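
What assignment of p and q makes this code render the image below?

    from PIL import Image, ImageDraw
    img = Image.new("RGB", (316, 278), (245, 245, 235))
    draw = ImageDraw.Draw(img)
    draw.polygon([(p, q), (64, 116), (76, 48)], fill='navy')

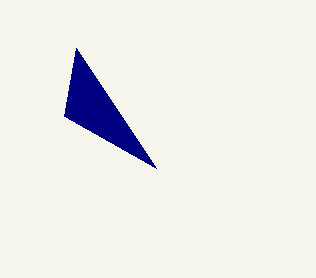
p = 156, q = 168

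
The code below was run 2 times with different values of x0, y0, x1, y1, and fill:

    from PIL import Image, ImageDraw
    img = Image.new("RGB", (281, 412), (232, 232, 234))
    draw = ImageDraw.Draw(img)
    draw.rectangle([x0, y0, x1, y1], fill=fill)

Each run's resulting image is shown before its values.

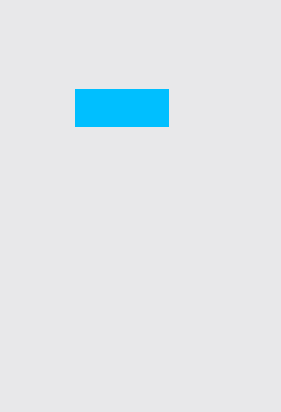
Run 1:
x0 = 75
y0 = 89
x1 = 168
y1 = 126
fill = 'deepskyblue'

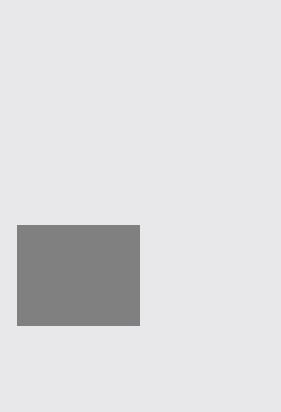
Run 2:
x0 = 17
y0 = 225
x1 = 139
y1 = 325
fill = 'gray'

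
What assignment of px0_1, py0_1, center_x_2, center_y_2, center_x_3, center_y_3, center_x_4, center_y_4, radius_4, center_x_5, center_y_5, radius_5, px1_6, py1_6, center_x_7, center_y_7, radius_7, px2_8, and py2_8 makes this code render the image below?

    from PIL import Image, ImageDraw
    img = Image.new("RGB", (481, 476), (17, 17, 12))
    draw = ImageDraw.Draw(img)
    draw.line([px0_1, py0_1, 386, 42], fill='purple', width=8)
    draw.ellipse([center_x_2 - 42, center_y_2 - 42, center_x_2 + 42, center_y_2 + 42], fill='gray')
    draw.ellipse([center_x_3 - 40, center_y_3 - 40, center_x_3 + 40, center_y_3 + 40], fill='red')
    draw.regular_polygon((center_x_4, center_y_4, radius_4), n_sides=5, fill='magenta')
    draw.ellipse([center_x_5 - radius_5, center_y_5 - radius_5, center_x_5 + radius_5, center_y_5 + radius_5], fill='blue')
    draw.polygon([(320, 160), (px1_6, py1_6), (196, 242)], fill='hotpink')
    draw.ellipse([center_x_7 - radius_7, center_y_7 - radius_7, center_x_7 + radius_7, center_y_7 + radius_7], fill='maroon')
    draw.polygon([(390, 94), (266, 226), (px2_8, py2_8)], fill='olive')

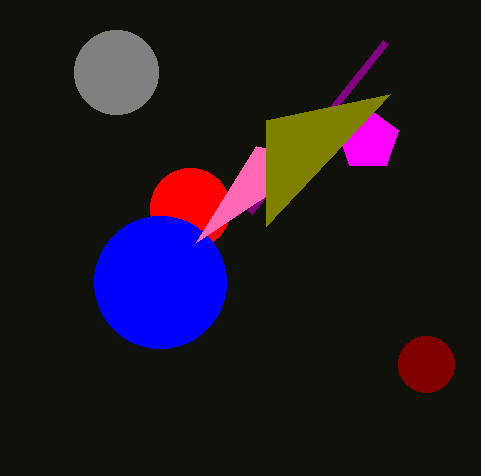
px0_1 = 250
py0_1 = 212
center_x_2 = 116
center_y_2 = 72
center_x_3 = 190
center_y_3 = 208
center_x_4 = 368
center_y_4 = 140
radius_4 = 32
center_x_5 = 160
center_y_5 = 282
radius_5 = 66
px1_6 = 256
py1_6 = 146
center_x_7 = 426
center_y_7 = 364
radius_7 = 28
px2_8 = 266
py2_8 = 120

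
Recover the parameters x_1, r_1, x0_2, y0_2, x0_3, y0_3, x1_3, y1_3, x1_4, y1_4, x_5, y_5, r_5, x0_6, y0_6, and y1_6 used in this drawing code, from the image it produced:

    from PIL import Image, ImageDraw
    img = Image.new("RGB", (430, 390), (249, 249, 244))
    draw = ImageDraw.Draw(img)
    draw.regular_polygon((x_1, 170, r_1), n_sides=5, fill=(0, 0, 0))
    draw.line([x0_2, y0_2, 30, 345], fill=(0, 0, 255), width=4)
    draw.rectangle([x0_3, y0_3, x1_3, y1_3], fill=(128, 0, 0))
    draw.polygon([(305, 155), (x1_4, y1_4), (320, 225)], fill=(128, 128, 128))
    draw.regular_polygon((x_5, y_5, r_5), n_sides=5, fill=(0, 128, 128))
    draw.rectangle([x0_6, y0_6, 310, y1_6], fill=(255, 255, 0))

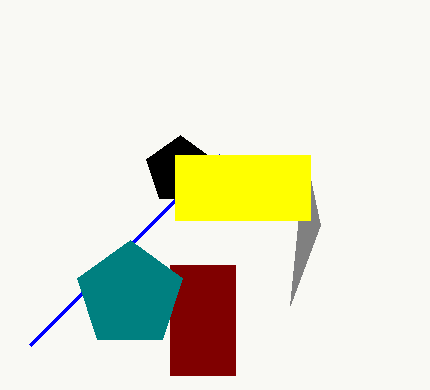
x_1 = 180; r_1 = 35; x0_2 = 220; y0_2 = 155; x0_3 = 170; y0_3 = 265; x1_3 = 235; y1_3 = 375; x1_4 = 290; y1_4 = 305; x_5 = 130; y_5 = 295; r_5 = 55; x0_6 = 175; y0_6 = 155; y1_6 = 220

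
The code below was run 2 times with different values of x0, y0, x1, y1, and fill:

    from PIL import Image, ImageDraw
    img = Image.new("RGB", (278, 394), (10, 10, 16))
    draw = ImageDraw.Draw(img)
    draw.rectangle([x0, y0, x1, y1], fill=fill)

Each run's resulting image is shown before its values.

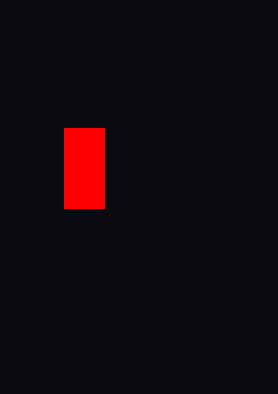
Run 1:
x0 = 64, y0 = 128, x1 = 104, y1 = 208, fill = 'red'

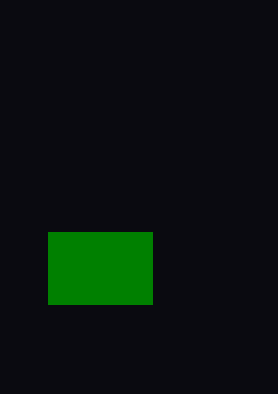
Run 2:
x0 = 48
y0 = 232
x1 = 152
y1 = 304
fill = 'green'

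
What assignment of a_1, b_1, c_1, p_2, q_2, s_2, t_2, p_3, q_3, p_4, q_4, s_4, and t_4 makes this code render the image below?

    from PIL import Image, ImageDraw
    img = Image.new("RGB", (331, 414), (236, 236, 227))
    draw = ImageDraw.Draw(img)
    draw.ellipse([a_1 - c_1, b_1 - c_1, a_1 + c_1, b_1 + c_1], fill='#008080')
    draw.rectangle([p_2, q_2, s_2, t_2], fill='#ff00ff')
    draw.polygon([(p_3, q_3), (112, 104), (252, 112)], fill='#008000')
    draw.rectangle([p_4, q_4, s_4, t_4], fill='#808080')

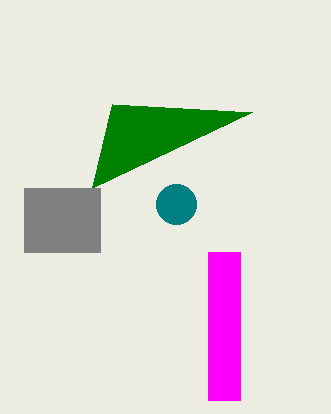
a_1 = 176
b_1 = 204
c_1 = 20
p_2 = 208
q_2 = 252
s_2 = 240
t_2 = 400
p_3 = 92
q_3 = 188
p_4 = 24
q_4 = 188
s_4 = 100
t_4 = 252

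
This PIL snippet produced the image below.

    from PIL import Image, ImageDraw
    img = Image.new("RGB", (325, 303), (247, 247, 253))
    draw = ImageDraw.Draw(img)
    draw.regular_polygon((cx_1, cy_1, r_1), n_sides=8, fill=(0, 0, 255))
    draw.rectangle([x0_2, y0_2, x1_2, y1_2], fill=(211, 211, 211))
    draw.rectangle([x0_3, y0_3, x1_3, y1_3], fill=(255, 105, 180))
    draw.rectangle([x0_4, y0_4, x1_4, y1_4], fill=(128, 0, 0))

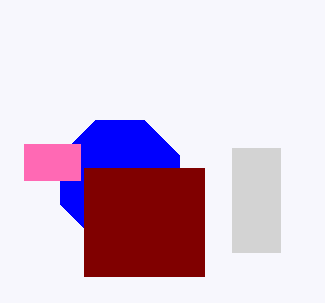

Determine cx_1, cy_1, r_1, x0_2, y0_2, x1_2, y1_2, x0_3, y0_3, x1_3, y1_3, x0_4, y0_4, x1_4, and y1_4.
cx_1 = 120
cy_1 = 180
r_1 = 64
x0_2 = 232
y0_2 = 148
x1_2 = 280
y1_2 = 252
x0_3 = 24
y0_3 = 144
x1_3 = 80
y1_3 = 180
x0_4 = 84
y0_4 = 168
x1_4 = 204
y1_4 = 276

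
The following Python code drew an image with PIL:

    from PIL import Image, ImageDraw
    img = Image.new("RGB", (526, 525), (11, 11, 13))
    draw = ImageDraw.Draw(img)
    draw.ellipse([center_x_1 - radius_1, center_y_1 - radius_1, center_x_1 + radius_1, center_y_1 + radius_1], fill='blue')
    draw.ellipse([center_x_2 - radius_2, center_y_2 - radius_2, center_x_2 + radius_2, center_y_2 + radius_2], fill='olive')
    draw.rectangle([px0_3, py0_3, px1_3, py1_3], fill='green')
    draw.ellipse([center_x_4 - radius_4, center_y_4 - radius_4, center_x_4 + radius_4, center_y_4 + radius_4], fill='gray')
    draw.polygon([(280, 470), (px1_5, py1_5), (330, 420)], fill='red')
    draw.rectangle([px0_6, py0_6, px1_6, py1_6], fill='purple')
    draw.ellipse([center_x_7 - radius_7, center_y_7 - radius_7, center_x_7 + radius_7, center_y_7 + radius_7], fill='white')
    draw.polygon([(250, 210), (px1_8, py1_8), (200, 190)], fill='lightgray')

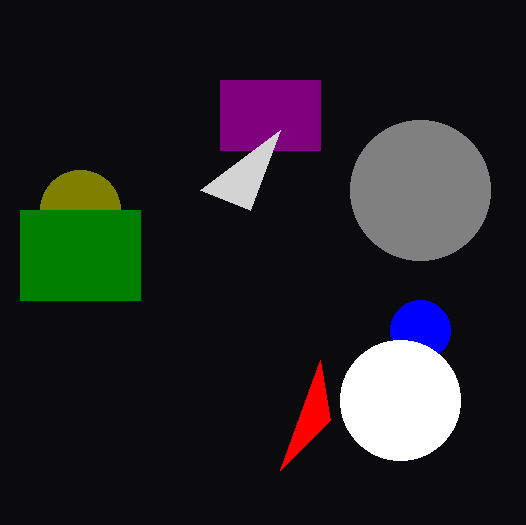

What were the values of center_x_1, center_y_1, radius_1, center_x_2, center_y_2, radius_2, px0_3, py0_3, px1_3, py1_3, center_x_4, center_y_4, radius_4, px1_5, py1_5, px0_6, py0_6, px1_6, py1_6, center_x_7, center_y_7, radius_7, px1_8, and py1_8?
center_x_1 = 420, center_y_1 = 330, radius_1 = 30, center_x_2 = 80, center_y_2 = 210, radius_2 = 40, px0_3 = 20, py0_3 = 210, px1_3 = 140, py1_3 = 300, center_x_4 = 420, center_y_4 = 190, radius_4 = 70, px1_5 = 320, py1_5 = 360, px0_6 = 220, py0_6 = 80, px1_6 = 320, py1_6 = 150, center_x_7 = 400, center_y_7 = 400, radius_7 = 60, px1_8 = 280, py1_8 = 130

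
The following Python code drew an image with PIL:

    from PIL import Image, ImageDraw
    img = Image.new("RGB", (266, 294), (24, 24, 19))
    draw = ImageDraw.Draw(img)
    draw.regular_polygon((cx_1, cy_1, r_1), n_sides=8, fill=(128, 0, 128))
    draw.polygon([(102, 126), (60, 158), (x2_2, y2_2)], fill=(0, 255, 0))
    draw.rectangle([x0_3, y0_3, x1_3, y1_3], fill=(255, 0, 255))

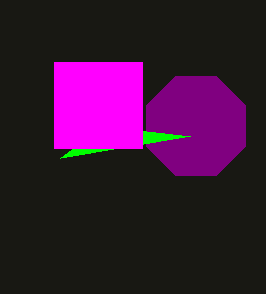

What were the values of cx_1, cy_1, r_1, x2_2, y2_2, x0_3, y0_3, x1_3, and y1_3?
cx_1 = 196, cy_1 = 126, r_1 = 54, x2_2 = 190, y2_2 = 136, x0_3 = 54, y0_3 = 62, x1_3 = 142, y1_3 = 148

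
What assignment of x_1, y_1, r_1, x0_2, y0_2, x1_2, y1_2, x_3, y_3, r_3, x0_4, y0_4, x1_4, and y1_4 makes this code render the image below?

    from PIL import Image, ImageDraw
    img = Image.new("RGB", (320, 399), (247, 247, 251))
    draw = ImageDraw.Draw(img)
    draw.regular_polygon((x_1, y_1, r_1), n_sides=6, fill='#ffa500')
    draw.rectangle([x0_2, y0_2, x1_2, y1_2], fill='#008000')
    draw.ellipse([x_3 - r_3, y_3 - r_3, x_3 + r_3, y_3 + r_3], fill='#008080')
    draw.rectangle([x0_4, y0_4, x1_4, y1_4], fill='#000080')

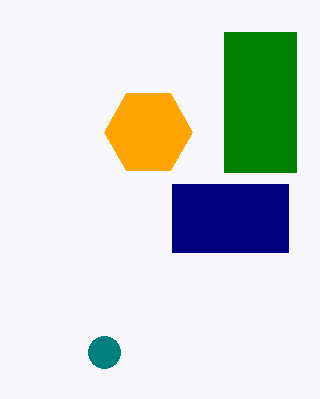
x_1 = 148, y_1 = 132, r_1 = 44, x0_2 = 224, y0_2 = 32, x1_2 = 296, y1_2 = 172, x_3 = 104, y_3 = 352, r_3 = 16, x0_4 = 172, y0_4 = 184, x1_4 = 288, y1_4 = 252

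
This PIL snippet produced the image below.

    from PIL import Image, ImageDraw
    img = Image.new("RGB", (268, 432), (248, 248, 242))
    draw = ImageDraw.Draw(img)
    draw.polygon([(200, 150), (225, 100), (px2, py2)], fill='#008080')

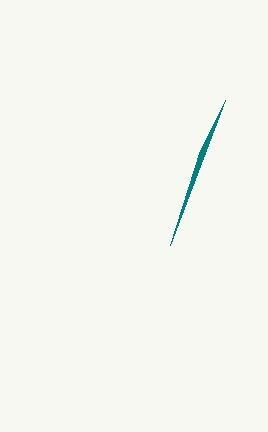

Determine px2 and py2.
px2 = 170
py2 = 245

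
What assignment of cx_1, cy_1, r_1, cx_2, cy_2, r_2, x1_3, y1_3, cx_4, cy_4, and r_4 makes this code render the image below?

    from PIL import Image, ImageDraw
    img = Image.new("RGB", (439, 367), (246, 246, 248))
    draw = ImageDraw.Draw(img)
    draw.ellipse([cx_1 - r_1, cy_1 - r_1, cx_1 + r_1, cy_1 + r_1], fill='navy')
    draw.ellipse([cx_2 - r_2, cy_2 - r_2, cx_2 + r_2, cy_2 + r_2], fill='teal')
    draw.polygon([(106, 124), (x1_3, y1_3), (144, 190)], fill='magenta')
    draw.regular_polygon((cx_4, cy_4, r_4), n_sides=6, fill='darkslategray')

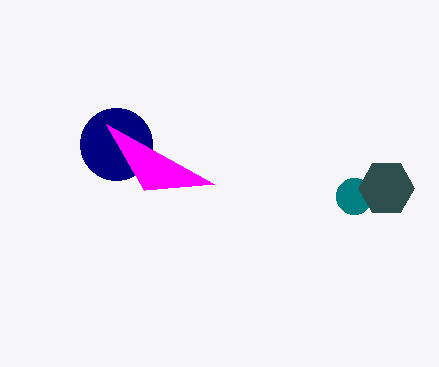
cx_1 = 116
cy_1 = 144
r_1 = 36
cx_2 = 354
cy_2 = 196
r_2 = 18
x1_3 = 214
y1_3 = 184
cx_4 = 386
cy_4 = 188
r_4 = 28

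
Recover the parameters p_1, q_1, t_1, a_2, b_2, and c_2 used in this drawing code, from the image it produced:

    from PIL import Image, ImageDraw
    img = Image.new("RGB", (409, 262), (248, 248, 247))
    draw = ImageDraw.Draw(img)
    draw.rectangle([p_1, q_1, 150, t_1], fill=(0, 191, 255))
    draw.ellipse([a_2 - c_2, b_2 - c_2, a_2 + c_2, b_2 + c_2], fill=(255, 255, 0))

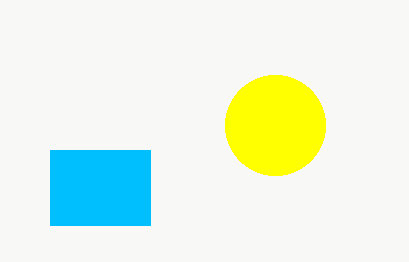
p_1 = 50
q_1 = 150
t_1 = 225
a_2 = 275
b_2 = 125
c_2 = 50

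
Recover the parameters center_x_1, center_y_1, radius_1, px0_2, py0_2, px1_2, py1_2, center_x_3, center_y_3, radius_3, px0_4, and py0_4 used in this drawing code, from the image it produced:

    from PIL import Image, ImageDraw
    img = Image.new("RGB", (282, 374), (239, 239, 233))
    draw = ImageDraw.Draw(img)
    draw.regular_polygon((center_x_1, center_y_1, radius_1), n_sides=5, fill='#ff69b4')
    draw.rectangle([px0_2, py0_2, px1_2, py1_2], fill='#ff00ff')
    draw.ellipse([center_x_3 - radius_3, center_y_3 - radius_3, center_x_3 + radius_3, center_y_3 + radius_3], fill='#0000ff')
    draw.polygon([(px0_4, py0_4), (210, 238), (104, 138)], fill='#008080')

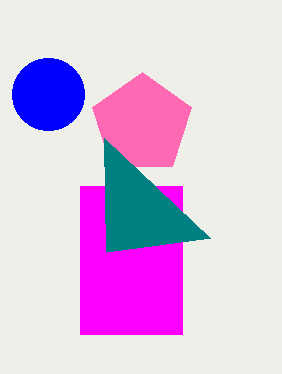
center_x_1 = 142
center_y_1 = 124
radius_1 = 52
px0_2 = 80
py0_2 = 186
px1_2 = 182
py1_2 = 334
center_x_3 = 48
center_y_3 = 94
radius_3 = 36
px0_4 = 106
py0_4 = 252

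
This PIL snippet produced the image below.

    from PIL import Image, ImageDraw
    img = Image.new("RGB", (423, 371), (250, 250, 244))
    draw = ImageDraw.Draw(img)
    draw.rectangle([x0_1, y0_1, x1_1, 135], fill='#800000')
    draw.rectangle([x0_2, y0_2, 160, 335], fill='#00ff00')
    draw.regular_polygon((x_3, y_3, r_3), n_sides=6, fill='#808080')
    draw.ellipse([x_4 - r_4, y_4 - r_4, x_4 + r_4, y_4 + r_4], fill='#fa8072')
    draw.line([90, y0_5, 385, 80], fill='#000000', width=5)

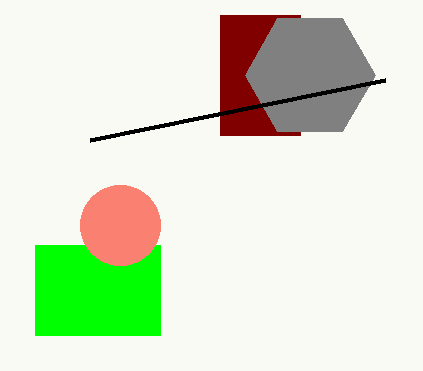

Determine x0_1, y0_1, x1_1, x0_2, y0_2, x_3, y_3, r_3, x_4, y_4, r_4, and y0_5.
x0_1 = 220; y0_1 = 15; x1_1 = 300; x0_2 = 35; y0_2 = 245; x_3 = 310; y_3 = 75; r_3 = 65; x_4 = 120; y_4 = 225; r_4 = 40; y0_5 = 140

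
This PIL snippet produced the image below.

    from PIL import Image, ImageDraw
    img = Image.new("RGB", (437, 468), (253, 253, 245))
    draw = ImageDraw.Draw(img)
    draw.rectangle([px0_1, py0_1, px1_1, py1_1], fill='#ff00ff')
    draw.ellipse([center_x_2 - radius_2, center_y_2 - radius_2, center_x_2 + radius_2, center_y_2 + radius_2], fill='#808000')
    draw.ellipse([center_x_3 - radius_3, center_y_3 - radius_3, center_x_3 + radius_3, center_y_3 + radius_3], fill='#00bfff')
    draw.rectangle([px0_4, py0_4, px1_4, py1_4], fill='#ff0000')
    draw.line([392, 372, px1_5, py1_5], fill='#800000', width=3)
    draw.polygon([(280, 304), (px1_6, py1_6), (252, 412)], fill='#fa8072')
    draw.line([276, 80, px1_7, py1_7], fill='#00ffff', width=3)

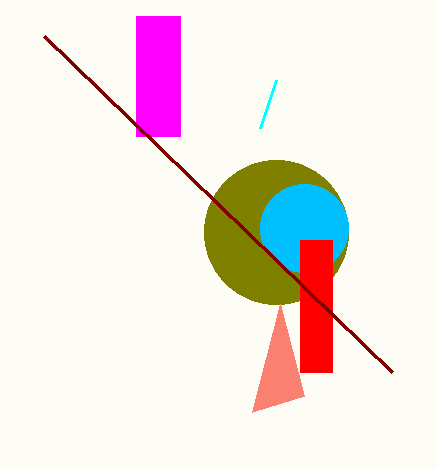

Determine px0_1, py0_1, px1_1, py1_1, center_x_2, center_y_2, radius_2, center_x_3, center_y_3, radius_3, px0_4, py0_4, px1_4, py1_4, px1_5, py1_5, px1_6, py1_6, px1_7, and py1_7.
px0_1 = 136, py0_1 = 16, px1_1 = 180, py1_1 = 136, center_x_2 = 276, center_y_2 = 232, radius_2 = 72, center_x_3 = 304, center_y_3 = 228, radius_3 = 44, px0_4 = 300, py0_4 = 240, px1_4 = 332, py1_4 = 372, px1_5 = 44, py1_5 = 36, px1_6 = 304, py1_6 = 396, px1_7 = 260, py1_7 = 128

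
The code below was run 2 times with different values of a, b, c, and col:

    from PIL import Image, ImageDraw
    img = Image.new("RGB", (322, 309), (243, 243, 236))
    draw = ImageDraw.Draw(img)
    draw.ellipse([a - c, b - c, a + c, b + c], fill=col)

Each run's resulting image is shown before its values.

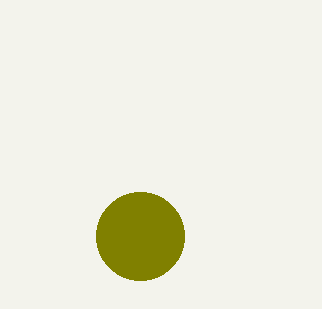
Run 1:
a = 140
b = 236
c = 44
col = 'olive'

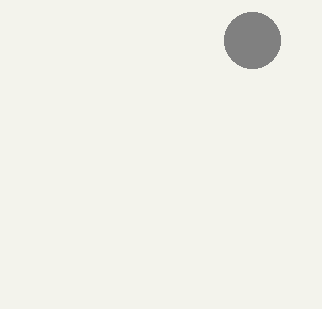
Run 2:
a = 252; b = 40; c = 28; col = 'gray'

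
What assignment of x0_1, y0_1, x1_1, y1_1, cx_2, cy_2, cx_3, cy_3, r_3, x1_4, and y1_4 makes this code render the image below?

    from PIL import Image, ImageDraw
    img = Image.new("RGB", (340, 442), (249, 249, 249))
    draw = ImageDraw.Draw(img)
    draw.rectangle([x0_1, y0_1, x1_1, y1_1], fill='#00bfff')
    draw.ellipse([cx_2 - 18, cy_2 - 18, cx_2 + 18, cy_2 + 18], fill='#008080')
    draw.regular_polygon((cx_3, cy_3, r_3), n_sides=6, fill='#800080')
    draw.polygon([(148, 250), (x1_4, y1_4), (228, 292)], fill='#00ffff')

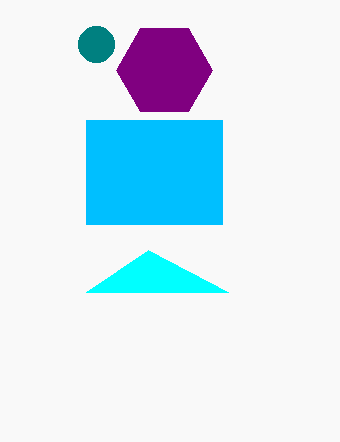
x0_1 = 86; y0_1 = 120; x1_1 = 222; y1_1 = 224; cx_2 = 96; cy_2 = 44; cx_3 = 164; cy_3 = 70; r_3 = 48; x1_4 = 86; y1_4 = 292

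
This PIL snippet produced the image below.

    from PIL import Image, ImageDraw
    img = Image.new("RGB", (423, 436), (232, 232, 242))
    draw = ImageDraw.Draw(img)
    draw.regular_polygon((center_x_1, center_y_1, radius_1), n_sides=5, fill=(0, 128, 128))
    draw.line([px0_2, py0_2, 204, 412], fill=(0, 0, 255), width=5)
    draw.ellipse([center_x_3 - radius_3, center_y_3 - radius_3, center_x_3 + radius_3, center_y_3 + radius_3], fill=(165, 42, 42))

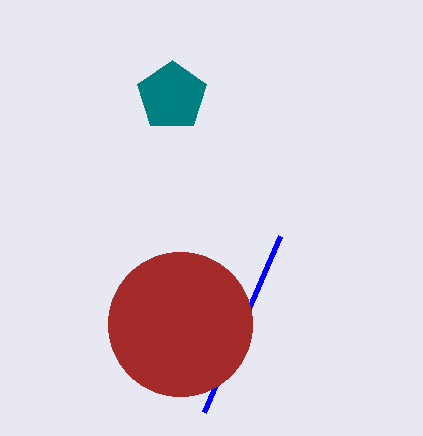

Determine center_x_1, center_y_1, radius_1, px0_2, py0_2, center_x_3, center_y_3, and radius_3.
center_x_1 = 172; center_y_1 = 96; radius_1 = 36; px0_2 = 280; py0_2 = 236; center_x_3 = 180; center_y_3 = 324; radius_3 = 72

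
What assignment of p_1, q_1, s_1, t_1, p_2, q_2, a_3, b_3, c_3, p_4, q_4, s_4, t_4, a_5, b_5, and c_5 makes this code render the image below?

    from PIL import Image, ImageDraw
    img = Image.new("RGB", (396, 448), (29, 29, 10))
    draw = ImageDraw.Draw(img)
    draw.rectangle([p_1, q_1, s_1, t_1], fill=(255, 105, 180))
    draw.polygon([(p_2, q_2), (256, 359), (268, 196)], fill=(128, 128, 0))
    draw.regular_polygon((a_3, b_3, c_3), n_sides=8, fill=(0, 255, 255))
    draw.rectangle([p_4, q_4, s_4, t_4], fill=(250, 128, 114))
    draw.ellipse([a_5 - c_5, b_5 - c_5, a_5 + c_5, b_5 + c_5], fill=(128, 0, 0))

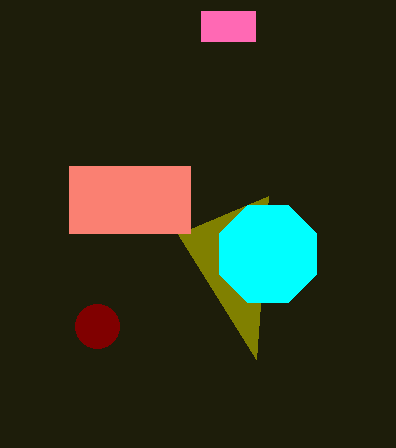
p_1 = 201; q_1 = 11; s_1 = 255; t_1 = 41; p_2 = 178; q_2 = 234; a_3 = 268; b_3 = 254; c_3 = 53; p_4 = 69; q_4 = 166; s_4 = 190; t_4 = 233; a_5 = 97; b_5 = 326; c_5 = 22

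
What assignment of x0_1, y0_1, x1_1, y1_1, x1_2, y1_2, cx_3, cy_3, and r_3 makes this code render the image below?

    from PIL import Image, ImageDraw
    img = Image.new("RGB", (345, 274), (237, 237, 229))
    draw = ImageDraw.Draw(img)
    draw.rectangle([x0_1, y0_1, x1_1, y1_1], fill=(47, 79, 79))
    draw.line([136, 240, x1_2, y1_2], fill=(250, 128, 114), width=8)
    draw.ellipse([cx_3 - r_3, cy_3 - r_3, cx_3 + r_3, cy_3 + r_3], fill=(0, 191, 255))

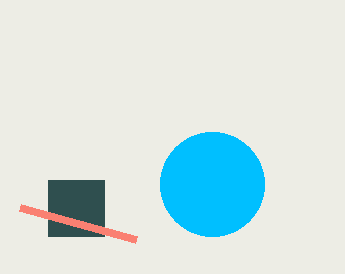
x0_1 = 48; y0_1 = 180; x1_1 = 104; y1_1 = 236; x1_2 = 20; y1_2 = 208; cx_3 = 212; cy_3 = 184; r_3 = 52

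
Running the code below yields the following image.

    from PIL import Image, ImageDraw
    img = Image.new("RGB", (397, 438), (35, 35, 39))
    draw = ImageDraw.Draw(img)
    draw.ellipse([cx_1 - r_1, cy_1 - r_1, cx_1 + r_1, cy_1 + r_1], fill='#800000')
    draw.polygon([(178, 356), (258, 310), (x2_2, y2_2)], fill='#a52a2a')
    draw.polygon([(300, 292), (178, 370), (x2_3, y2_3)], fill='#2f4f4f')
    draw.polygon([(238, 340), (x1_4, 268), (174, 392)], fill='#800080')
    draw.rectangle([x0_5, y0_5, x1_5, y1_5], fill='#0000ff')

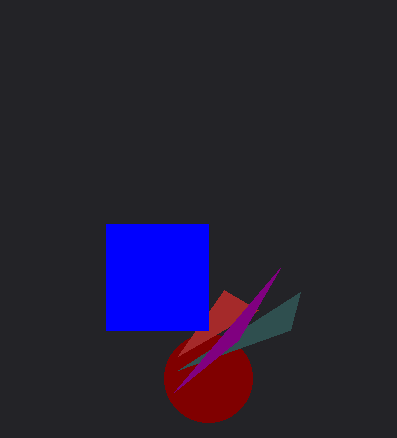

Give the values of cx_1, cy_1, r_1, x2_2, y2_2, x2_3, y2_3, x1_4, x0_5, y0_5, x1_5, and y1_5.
cx_1 = 208, cy_1 = 378, r_1 = 44, x2_2 = 224, y2_2 = 290, x2_3 = 290, y2_3 = 330, x1_4 = 280, x0_5 = 106, y0_5 = 224, x1_5 = 208, y1_5 = 330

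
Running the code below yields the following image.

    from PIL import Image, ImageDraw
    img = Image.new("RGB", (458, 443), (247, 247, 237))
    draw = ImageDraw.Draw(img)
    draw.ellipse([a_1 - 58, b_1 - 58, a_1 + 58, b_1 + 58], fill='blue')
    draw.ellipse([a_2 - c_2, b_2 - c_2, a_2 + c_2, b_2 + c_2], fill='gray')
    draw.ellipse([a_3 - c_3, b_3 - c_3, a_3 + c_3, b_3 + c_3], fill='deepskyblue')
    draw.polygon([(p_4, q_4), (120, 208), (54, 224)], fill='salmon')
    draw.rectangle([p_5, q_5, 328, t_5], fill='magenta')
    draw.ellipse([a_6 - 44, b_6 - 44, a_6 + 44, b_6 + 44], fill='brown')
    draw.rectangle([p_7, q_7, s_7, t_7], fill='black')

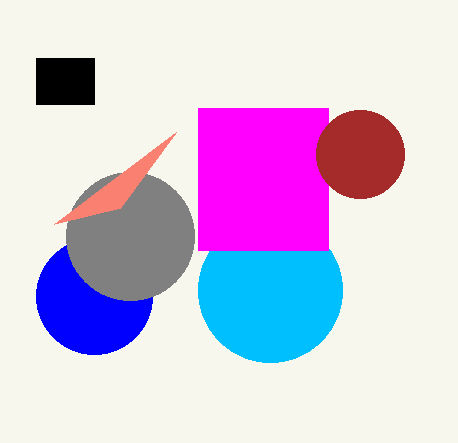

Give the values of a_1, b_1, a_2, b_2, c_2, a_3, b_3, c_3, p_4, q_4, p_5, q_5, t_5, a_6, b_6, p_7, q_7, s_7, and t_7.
a_1 = 94; b_1 = 296; a_2 = 130; b_2 = 236; c_2 = 64; a_3 = 270; b_3 = 290; c_3 = 72; p_4 = 176; q_4 = 132; p_5 = 198; q_5 = 108; t_5 = 250; a_6 = 360; b_6 = 154; p_7 = 36; q_7 = 58; s_7 = 94; t_7 = 104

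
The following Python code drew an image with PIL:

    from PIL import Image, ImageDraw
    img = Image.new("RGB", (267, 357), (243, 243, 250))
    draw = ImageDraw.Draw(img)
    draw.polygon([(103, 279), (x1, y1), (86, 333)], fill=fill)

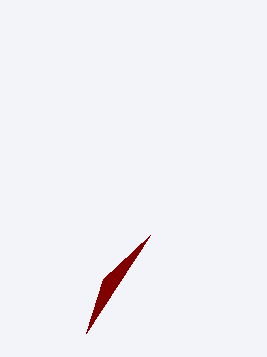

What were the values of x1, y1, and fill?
x1 = 150
y1 = 235
fill = 'maroon'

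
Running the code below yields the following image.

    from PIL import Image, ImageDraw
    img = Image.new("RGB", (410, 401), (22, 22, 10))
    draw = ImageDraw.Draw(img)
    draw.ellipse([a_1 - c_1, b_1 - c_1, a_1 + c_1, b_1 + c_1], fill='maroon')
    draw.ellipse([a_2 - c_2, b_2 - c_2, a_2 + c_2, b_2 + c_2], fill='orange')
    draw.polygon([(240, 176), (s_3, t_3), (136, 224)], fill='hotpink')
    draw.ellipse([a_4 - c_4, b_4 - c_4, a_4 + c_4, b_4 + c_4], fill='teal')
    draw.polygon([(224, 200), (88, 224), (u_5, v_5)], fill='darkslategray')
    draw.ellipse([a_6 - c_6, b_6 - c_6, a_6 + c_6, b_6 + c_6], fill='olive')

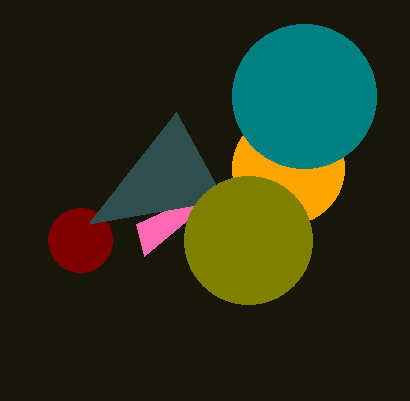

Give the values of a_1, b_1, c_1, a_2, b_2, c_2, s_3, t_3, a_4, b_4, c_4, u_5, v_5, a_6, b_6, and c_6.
a_1 = 80; b_1 = 240; c_1 = 32; a_2 = 288; b_2 = 168; c_2 = 56; s_3 = 144; t_3 = 256; a_4 = 304; b_4 = 96; c_4 = 72; u_5 = 176; v_5 = 112; a_6 = 248; b_6 = 240; c_6 = 64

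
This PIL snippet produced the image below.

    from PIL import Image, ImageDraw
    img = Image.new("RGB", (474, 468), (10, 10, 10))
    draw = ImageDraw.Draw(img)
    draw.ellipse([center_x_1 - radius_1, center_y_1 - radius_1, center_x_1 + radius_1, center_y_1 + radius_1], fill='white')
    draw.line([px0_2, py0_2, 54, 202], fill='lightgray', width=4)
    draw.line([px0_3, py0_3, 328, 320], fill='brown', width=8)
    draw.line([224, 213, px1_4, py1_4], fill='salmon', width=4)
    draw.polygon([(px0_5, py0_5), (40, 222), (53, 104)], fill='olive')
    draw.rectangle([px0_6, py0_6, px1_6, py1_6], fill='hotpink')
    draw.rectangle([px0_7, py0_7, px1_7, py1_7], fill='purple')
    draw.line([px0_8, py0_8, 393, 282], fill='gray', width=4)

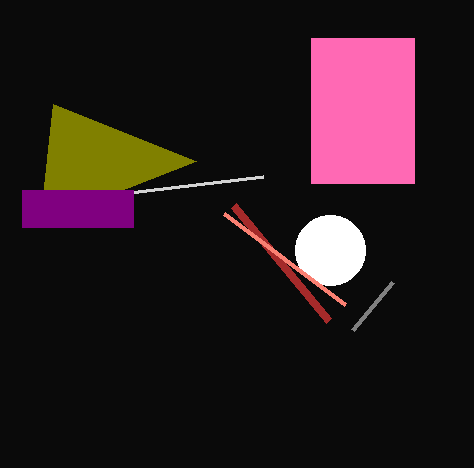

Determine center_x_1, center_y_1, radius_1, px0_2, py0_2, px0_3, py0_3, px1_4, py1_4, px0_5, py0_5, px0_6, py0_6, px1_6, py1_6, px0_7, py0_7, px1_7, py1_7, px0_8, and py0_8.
center_x_1 = 330, center_y_1 = 250, radius_1 = 35, px0_2 = 263, py0_2 = 177, px0_3 = 233, py0_3 = 205, px1_4 = 345, py1_4 = 304, px0_5 = 196, py0_5 = 161, px0_6 = 311, py0_6 = 38, px1_6 = 414, py1_6 = 183, px0_7 = 22, py0_7 = 190, px1_7 = 133, py1_7 = 227, px0_8 = 353, py0_8 = 330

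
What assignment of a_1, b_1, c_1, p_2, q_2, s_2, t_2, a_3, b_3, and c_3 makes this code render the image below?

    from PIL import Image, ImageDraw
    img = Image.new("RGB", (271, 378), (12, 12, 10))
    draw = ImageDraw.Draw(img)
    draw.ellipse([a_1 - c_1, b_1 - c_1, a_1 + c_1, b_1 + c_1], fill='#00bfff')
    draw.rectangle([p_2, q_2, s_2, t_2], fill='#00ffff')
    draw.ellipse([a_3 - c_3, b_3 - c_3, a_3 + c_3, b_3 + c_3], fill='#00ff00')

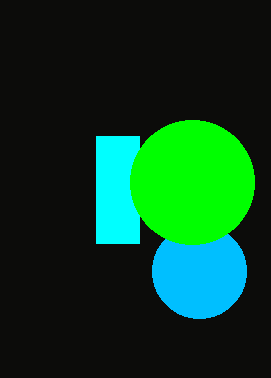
a_1 = 199; b_1 = 271; c_1 = 47; p_2 = 96; q_2 = 136; s_2 = 139; t_2 = 243; a_3 = 192; b_3 = 182; c_3 = 62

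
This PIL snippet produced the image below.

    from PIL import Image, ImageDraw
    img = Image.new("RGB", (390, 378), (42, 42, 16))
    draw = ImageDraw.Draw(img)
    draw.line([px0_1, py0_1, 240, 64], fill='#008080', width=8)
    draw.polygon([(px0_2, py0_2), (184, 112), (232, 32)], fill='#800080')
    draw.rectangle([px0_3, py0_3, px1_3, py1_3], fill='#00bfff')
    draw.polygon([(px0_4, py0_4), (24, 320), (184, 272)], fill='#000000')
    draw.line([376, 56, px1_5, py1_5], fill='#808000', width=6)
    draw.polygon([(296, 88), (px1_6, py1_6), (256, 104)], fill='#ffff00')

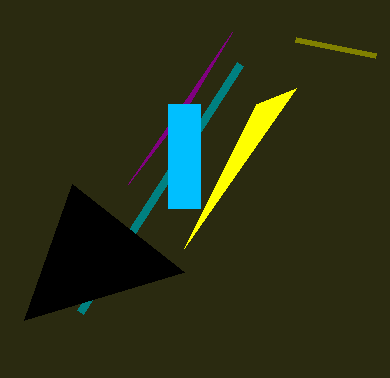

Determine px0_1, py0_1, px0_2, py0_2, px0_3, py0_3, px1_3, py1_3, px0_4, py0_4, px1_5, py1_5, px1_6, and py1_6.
px0_1 = 80, py0_1 = 312, px0_2 = 128, py0_2 = 184, px0_3 = 168, py0_3 = 104, px1_3 = 200, py1_3 = 208, px0_4 = 72, py0_4 = 184, px1_5 = 296, py1_5 = 40, px1_6 = 184, py1_6 = 248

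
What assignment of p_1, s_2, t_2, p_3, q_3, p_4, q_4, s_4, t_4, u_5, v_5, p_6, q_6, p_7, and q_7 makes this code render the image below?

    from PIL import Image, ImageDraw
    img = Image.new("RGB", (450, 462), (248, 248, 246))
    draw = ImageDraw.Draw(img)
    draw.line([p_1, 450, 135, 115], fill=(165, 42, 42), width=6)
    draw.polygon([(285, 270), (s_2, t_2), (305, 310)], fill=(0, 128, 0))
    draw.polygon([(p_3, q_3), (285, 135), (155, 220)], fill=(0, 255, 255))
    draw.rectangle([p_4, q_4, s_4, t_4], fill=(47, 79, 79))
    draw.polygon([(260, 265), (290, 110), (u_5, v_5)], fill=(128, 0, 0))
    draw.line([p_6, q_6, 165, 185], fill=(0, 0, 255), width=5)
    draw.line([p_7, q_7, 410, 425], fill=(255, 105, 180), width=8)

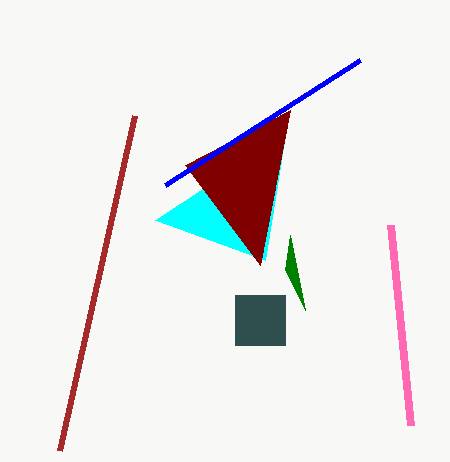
p_1 = 60, s_2 = 290, t_2 = 235, p_3 = 265, q_3 = 260, p_4 = 235, q_4 = 295, s_4 = 285, t_4 = 345, u_5 = 185, v_5 = 165, p_6 = 360, q_6 = 60, p_7 = 390, q_7 = 225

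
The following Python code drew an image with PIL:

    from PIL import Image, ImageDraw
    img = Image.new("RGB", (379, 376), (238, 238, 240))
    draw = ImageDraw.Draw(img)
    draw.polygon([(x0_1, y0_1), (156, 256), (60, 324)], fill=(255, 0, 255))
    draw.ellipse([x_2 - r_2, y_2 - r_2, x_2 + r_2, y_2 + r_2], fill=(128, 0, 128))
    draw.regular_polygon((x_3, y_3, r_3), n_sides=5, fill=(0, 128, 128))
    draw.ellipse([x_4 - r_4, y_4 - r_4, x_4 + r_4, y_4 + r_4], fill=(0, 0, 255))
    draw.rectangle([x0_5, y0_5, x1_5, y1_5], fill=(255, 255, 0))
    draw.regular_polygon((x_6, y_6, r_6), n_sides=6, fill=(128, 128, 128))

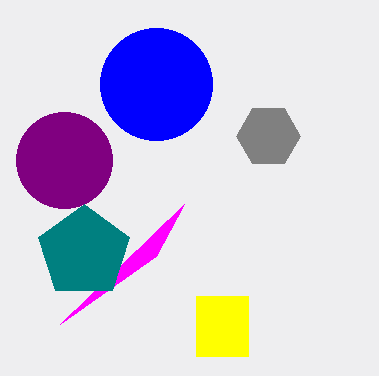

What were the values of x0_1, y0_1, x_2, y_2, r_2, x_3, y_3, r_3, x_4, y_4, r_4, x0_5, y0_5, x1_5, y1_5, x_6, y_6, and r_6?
x0_1 = 184
y0_1 = 204
x_2 = 64
y_2 = 160
r_2 = 48
x_3 = 84
y_3 = 252
r_3 = 48
x_4 = 156
y_4 = 84
r_4 = 56
x0_5 = 196
y0_5 = 296
x1_5 = 248
y1_5 = 356
x_6 = 268
y_6 = 136
r_6 = 32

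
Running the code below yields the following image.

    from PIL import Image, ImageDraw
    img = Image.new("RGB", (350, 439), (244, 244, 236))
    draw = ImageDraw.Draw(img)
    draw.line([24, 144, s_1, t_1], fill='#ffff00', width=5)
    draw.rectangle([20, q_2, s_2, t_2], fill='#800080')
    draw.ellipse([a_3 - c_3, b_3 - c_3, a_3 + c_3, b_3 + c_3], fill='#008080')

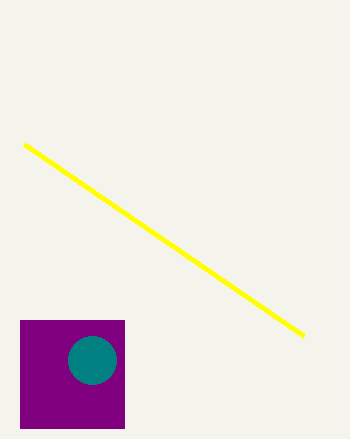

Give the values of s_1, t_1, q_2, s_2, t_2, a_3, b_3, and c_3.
s_1 = 304; t_1 = 336; q_2 = 320; s_2 = 124; t_2 = 428; a_3 = 92; b_3 = 360; c_3 = 24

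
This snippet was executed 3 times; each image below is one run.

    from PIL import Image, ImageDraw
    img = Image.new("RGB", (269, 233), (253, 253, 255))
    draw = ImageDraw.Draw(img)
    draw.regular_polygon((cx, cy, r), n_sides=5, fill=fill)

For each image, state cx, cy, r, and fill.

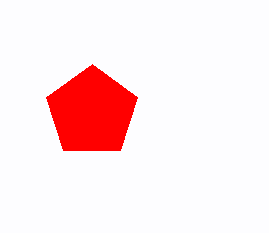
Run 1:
cx = 92
cy = 112
r = 48
fill = 'red'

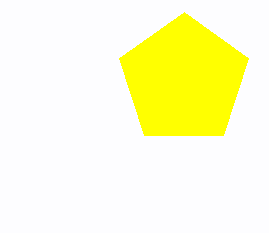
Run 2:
cx = 184; cy = 80; r = 68; fill = 'yellow'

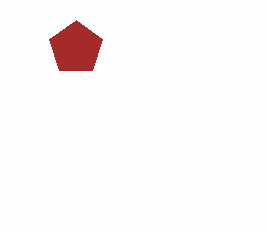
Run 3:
cx = 76
cy = 48
r = 28
fill = 'brown'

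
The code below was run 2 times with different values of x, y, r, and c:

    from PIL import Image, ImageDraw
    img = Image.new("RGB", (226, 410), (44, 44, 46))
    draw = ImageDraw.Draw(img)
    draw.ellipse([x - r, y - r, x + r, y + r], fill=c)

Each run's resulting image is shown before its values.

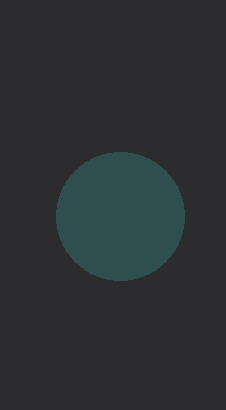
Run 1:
x = 120, y = 216, r = 64, c = 'darkslategray'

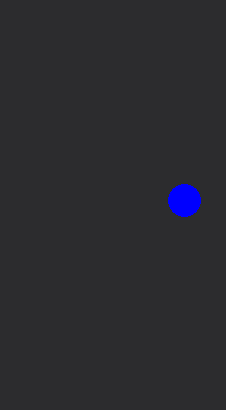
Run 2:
x = 184; y = 200; r = 16; c = 'blue'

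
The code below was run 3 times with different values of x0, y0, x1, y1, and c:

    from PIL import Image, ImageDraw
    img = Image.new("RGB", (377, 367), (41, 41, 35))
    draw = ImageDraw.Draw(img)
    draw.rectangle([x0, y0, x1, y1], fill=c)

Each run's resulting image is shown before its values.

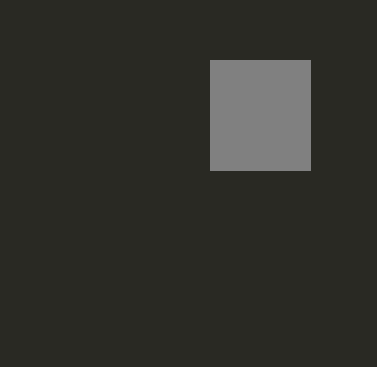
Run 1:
x0 = 210
y0 = 60
x1 = 310
y1 = 170
c = 'gray'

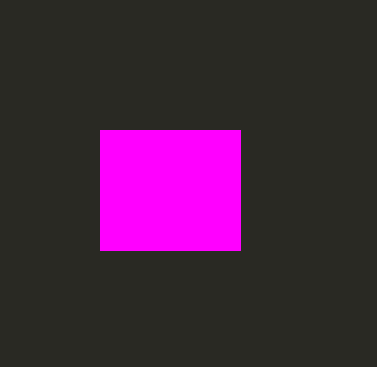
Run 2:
x0 = 100, y0 = 130, x1 = 240, y1 = 250, c = 'magenta'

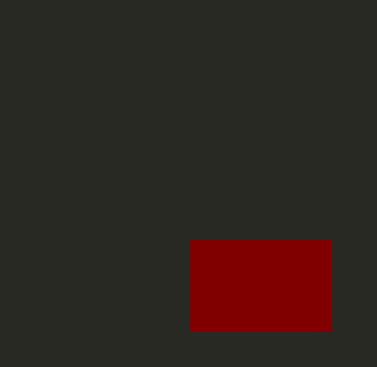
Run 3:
x0 = 190; y0 = 240; x1 = 330; y1 = 330; c = 'maroon'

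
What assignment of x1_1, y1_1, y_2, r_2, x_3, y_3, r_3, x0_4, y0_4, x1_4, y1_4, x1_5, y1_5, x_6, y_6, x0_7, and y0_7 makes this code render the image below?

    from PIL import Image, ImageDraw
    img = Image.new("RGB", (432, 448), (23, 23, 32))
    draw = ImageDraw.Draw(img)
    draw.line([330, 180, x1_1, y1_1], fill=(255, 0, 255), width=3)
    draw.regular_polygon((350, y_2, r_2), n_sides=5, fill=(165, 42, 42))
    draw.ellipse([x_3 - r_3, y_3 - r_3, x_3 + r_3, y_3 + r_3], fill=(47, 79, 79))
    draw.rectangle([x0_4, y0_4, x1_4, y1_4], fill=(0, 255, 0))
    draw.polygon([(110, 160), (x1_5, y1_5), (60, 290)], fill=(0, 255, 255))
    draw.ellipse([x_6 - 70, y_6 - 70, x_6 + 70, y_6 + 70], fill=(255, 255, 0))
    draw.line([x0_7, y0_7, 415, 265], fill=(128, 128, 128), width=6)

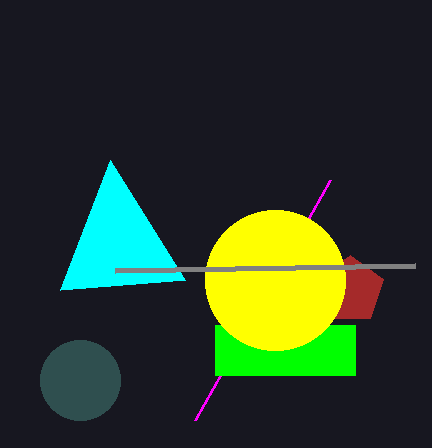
x1_1 = 195, y1_1 = 420, y_2 = 290, r_2 = 35, x_3 = 80, y_3 = 380, r_3 = 40, x0_4 = 215, y0_4 = 325, x1_4 = 355, y1_4 = 375, x1_5 = 185, y1_5 = 280, x_6 = 275, y_6 = 280, x0_7 = 115, y0_7 = 270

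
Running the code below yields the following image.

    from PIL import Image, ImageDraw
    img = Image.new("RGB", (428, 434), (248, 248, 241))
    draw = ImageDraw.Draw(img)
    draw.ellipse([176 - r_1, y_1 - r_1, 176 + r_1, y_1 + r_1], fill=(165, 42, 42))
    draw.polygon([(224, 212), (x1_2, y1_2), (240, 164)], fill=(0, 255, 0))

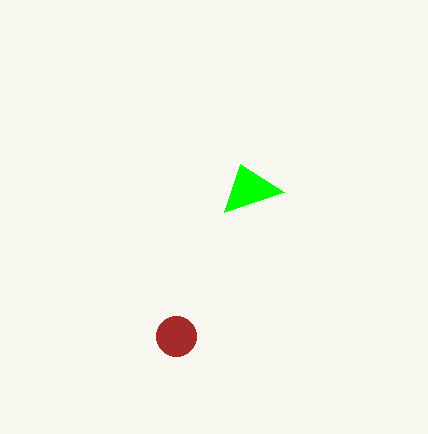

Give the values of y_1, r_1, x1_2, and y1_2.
y_1 = 336, r_1 = 20, x1_2 = 284, y1_2 = 192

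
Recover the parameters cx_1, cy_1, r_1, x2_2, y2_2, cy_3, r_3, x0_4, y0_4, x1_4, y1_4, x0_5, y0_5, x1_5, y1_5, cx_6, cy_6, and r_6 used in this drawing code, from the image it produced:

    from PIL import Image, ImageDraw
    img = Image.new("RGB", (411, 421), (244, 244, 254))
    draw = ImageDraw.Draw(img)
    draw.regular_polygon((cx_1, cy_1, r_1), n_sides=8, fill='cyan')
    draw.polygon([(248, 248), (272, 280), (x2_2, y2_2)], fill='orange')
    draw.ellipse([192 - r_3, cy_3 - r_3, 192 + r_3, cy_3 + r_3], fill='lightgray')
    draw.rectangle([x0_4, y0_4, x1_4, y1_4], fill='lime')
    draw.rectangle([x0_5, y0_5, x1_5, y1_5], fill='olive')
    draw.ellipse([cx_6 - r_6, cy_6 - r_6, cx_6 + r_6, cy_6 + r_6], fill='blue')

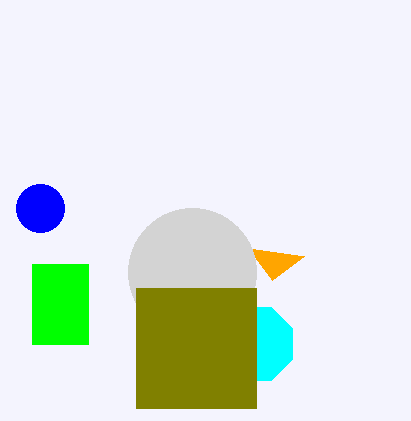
cx_1 = 256; cy_1 = 344; r_1 = 40; x2_2 = 304; y2_2 = 256; cy_3 = 272; r_3 = 64; x0_4 = 32; y0_4 = 264; x1_4 = 88; y1_4 = 344; x0_5 = 136; y0_5 = 288; x1_5 = 256; y1_5 = 408; cx_6 = 40; cy_6 = 208; r_6 = 24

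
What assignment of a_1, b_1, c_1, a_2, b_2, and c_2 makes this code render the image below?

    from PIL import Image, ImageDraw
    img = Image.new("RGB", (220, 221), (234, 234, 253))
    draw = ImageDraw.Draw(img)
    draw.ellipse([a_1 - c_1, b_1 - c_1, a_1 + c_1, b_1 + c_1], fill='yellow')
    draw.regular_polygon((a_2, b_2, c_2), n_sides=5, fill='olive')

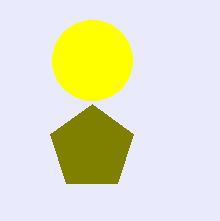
a_1 = 92; b_1 = 60; c_1 = 40; a_2 = 92; b_2 = 148; c_2 = 44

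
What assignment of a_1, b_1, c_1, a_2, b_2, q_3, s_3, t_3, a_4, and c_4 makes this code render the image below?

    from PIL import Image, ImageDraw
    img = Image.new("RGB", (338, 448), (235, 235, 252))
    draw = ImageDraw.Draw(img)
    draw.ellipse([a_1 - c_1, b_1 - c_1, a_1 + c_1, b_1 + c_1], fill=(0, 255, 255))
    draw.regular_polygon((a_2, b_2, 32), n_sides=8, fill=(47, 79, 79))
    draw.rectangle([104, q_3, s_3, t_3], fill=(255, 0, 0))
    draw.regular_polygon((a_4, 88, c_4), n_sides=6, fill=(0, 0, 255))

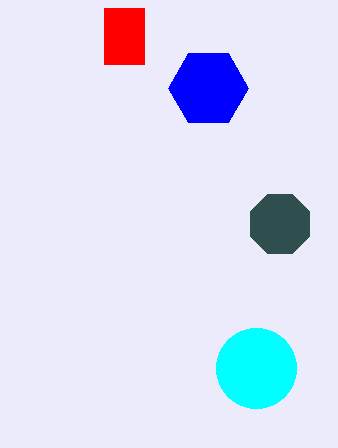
a_1 = 256
b_1 = 368
c_1 = 40
a_2 = 280
b_2 = 224
q_3 = 8
s_3 = 144
t_3 = 64
a_4 = 208
c_4 = 40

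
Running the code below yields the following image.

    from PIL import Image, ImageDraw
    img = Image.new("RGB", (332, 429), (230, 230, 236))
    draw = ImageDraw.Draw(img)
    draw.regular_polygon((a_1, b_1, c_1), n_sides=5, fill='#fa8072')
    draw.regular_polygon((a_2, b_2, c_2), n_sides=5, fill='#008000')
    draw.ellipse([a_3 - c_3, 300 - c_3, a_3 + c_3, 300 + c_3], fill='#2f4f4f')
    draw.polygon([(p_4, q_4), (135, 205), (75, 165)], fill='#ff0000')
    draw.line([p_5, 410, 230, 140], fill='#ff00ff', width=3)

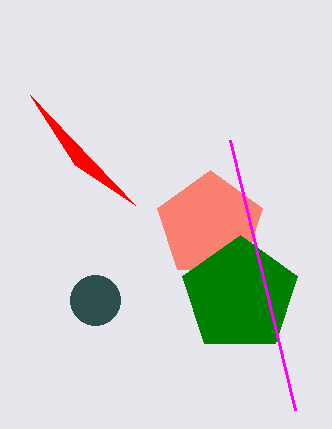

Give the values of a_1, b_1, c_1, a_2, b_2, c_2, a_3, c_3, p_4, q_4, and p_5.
a_1 = 210
b_1 = 225
c_1 = 55
a_2 = 240
b_2 = 295
c_2 = 60
a_3 = 95
c_3 = 25
p_4 = 30
q_4 = 95
p_5 = 295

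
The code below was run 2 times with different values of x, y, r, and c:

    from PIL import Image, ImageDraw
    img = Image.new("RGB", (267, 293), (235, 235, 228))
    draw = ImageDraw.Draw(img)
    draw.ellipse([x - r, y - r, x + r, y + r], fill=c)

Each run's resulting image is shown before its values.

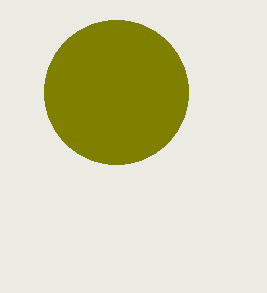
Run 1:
x = 116, y = 92, r = 72, c = 'olive'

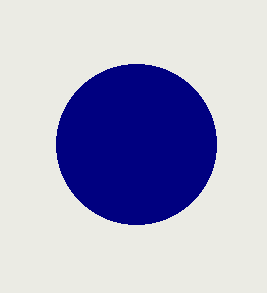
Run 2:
x = 136
y = 144
r = 80
c = 'navy'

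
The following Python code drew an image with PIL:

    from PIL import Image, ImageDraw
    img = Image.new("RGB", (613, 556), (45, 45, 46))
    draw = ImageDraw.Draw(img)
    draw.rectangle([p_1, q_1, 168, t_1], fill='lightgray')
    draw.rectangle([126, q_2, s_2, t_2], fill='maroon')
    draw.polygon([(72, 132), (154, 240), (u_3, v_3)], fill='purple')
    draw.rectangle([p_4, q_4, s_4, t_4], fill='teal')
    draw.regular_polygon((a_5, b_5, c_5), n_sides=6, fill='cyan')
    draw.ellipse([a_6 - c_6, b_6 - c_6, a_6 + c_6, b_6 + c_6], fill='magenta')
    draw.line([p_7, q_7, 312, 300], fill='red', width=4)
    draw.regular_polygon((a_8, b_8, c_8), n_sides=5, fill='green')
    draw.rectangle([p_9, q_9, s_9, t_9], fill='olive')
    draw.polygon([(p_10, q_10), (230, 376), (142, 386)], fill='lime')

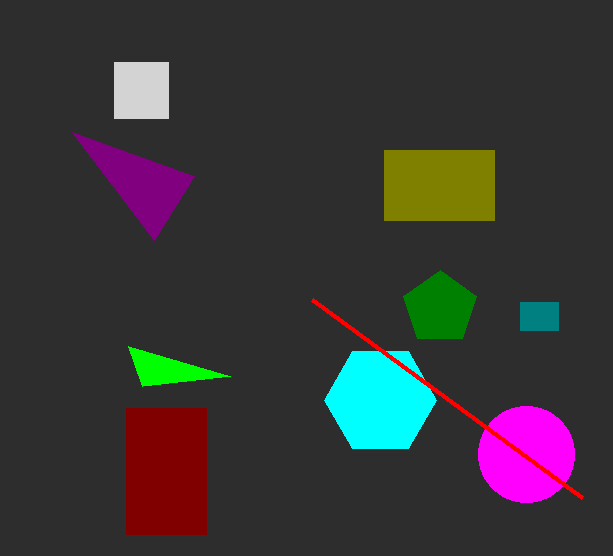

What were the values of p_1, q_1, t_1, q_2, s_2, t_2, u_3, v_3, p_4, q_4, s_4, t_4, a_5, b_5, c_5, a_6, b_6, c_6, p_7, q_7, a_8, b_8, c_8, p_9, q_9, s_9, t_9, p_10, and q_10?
p_1 = 114; q_1 = 62; t_1 = 118; q_2 = 408; s_2 = 206; t_2 = 534; u_3 = 194; v_3 = 176; p_4 = 520; q_4 = 302; s_4 = 558; t_4 = 330; a_5 = 380; b_5 = 400; c_5 = 56; a_6 = 526; b_6 = 454; c_6 = 48; p_7 = 582; q_7 = 498; a_8 = 440; b_8 = 308; c_8 = 38; p_9 = 384; q_9 = 150; s_9 = 494; t_9 = 220; p_10 = 128; q_10 = 346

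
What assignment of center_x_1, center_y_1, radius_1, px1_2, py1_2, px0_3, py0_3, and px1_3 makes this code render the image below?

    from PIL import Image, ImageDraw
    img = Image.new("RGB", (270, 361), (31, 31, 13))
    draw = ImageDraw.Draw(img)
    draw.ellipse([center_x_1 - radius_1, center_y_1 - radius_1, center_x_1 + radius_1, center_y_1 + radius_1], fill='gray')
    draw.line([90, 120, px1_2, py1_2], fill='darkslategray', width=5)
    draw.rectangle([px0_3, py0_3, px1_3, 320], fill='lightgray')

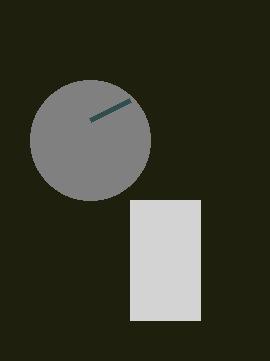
center_x_1 = 90; center_y_1 = 140; radius_1 = 60; px1_2 = 130; py1_2 = 100; px0_3 = 130; py0_3 = 200; px1_3 = 200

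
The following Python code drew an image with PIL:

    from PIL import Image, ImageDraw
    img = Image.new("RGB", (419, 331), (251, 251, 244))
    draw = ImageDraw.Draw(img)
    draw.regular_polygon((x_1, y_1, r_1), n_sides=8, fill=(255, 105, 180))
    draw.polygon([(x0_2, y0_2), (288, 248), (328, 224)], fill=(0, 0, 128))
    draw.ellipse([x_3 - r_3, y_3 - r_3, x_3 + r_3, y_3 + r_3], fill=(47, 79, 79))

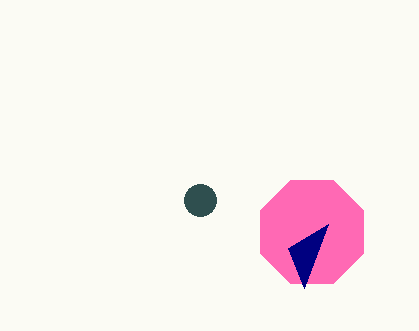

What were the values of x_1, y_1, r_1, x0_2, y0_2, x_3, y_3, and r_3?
x_1 = 312; y_1 = 232; r_1 = 56; x0_2 = 304; y0_2 = 288; x_3 = 200; y_3 = 200; r_3 = 16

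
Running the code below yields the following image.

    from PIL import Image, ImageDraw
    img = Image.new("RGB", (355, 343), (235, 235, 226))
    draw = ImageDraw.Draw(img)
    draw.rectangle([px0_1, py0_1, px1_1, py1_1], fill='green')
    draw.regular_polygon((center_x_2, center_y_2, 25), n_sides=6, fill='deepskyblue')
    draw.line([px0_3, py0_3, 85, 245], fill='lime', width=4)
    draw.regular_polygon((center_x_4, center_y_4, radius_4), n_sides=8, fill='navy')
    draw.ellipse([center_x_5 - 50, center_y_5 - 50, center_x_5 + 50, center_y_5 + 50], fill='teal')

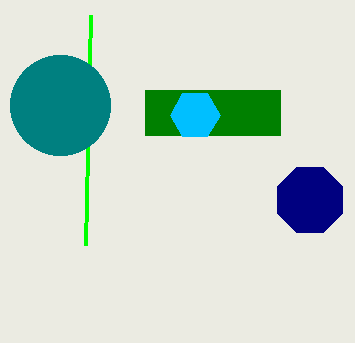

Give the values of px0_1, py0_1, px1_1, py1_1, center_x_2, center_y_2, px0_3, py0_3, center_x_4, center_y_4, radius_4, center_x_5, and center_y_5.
px0_1 = 145; py0_1 = 90; px1_1 = 280; py1_1 = 135; center_x_2 = 195; center_y_2 = 115; px0_3 = 90; py0_3 = 15; center_x_4 = 310; center_y_4 = 200; radius_4 = 35; center_x_5 = 60; center_y_5 = 105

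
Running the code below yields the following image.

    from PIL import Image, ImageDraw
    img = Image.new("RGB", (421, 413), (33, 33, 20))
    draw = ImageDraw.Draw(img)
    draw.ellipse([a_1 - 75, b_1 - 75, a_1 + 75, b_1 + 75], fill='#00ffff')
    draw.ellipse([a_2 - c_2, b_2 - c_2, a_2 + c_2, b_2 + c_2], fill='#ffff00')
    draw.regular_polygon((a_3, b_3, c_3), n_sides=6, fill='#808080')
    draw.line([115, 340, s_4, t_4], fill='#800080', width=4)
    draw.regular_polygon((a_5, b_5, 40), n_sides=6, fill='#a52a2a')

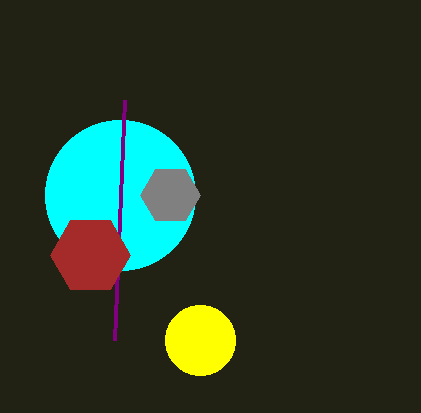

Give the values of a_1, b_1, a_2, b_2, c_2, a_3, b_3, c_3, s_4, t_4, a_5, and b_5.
a_1 = 120, b_1 = 195, a_2 = 200, b_2 = 340, c_2 = 35, a_3 = 170, b_3 = 195, c_3 = 30, s_4 = 125, t_4 = 100, a_5 = 90, b_5 = 255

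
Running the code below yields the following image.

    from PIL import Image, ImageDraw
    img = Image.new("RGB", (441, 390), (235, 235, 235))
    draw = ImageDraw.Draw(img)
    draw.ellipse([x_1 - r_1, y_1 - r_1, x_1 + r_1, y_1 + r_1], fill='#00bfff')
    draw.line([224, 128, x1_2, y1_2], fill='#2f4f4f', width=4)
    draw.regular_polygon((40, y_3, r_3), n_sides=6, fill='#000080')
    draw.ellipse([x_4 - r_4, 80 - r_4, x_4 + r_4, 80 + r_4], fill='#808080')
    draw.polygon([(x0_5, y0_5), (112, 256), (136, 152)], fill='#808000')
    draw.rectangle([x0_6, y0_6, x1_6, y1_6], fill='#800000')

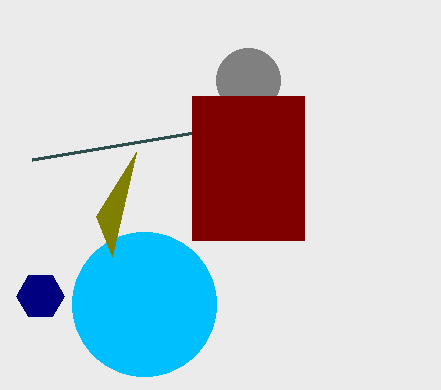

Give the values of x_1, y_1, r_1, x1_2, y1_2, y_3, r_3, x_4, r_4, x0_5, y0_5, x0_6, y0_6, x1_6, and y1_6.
x_1 = 144
y_1 = 304
r_1 = 72
x1_2 = 32
y1_2 = 160
y_3 = 296
r_3 = 24
x_4 = 248
r_4 = 32
x0_5 = 96
y0_5 = 216
x0_6 = 192
y0_6 = 96
x1_6 = 304
y1_6 = 240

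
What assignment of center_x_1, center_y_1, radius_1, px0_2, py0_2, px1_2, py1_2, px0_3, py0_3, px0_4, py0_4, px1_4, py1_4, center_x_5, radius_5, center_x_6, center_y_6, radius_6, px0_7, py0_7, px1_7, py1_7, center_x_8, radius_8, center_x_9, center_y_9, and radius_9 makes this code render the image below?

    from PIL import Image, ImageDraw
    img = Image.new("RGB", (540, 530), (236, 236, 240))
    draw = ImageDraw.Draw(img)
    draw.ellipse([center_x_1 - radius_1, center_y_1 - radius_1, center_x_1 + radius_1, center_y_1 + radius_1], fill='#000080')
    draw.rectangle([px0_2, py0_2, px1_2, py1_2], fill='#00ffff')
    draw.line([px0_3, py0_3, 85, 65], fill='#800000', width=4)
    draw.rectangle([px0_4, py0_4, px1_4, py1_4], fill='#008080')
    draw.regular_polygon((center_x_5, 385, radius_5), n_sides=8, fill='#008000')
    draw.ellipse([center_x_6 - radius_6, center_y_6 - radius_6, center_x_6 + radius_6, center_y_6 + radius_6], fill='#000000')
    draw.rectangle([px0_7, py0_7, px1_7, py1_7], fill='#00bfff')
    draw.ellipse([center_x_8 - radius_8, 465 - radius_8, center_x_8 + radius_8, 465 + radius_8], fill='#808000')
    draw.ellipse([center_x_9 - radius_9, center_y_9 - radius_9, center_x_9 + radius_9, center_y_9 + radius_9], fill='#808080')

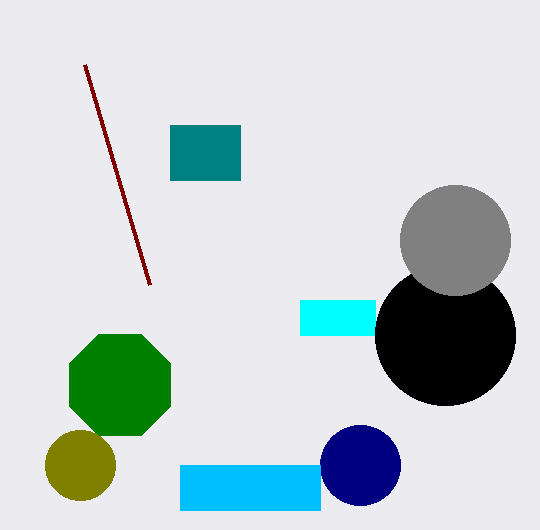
center_x_1 = 360; center_y_1 = 465; radius_1 = 40; px0_2 = 300; py0_2 = 300; px1_2 = 375; py1_2 = 335; px0_3 = 150; py0_3 = 285; px0_4 = 170; py0_4 = 125; px1_4 = 240; py1_4 = 180; center_x_5 = 120; radius_5 = 55; center_x_6 = 445; center_y_6 = 335; radius_6 = 70; px0_7 = 180; py0_7 = 465; px1_7 = 320; py1_7 = 510; center_x_8 = 80; radius_8 = 35; center_x_9 = 455; center_y_9 = 240; radius_9 = 55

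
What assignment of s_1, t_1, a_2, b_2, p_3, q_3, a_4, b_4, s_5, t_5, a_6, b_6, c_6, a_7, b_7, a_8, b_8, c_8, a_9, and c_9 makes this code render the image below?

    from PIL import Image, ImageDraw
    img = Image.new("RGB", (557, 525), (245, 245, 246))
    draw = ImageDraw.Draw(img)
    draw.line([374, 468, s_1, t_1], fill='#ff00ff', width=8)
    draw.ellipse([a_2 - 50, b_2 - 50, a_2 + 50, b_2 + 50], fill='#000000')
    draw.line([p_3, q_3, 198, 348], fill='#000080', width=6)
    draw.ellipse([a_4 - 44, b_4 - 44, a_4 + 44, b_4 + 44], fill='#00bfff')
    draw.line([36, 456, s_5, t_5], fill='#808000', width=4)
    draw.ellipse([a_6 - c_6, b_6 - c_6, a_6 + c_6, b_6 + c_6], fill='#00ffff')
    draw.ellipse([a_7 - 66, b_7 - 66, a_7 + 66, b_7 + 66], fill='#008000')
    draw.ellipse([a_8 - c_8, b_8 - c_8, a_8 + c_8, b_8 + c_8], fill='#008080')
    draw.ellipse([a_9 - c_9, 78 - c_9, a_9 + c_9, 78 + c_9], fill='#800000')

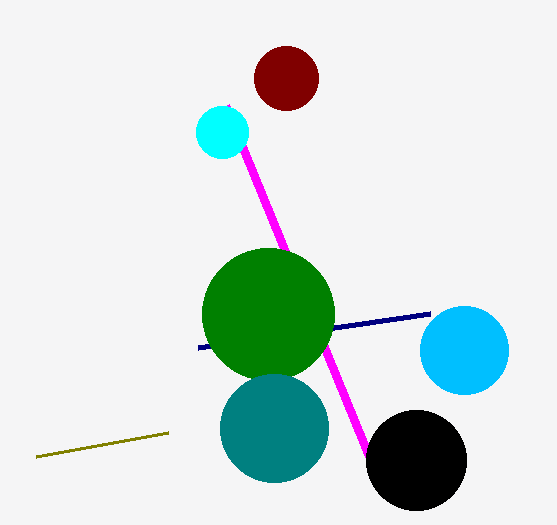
s_1 = 226
t_1 = 106
a_2 = 416
b_2 = 460
p_3 = 430
q_3 = 314
a_4 = 464
b_4 = 350
s_5 = 168
t_5 = 432
a_6 = 222
b_6 = 132
c_6 = 26
a_7 = 268
b_7 = 314
a_8 = 274
b_8 = 428
c_8 = 54
a_9 = 286
c_9 = 32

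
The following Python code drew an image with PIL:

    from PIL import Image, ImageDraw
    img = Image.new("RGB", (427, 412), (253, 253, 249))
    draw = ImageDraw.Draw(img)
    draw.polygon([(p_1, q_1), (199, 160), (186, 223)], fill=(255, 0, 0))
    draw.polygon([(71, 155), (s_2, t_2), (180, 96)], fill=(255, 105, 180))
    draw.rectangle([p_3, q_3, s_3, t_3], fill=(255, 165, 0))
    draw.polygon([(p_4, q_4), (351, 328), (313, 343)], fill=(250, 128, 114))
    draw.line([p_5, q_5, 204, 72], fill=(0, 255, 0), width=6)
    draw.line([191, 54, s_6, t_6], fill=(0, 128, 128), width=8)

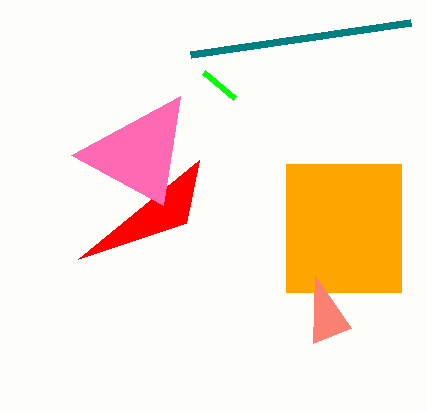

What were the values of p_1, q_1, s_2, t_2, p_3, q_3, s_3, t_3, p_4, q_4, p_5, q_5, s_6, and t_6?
p_1 = 78; q_1 = 259; s_2 = 163; t_2 = 205; p_3 = 286; q_3 = 164; s_3 = 401; t_3 = 292; p_4 = 315; q_4 = 276; p_5 = 235; q_5 = 98; s_6 = 411; t_6 = 22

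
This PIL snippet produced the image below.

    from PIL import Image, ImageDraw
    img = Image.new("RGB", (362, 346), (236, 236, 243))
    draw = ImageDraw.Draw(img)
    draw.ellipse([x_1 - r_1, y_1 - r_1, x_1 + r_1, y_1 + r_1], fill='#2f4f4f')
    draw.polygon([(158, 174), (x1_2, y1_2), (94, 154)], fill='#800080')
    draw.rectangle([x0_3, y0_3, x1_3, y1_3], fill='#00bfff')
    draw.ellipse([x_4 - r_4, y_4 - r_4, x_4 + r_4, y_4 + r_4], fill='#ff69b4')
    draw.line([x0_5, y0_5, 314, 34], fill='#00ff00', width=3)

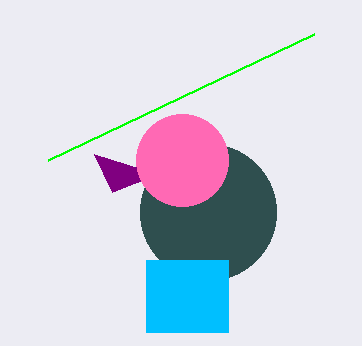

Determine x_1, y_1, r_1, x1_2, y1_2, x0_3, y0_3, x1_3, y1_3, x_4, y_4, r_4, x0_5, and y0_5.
x_1 = 208; y_1 = 212; r_1 = 68; x1_2 = 112; y1_2 = 192; x0_3 = 146; y0_3 = 260; x1_3 = 228; y1_3 = 332; x_4 = 182; y_4 = 160; r_4 = 46; x0_5 = 48; y0_5 = 160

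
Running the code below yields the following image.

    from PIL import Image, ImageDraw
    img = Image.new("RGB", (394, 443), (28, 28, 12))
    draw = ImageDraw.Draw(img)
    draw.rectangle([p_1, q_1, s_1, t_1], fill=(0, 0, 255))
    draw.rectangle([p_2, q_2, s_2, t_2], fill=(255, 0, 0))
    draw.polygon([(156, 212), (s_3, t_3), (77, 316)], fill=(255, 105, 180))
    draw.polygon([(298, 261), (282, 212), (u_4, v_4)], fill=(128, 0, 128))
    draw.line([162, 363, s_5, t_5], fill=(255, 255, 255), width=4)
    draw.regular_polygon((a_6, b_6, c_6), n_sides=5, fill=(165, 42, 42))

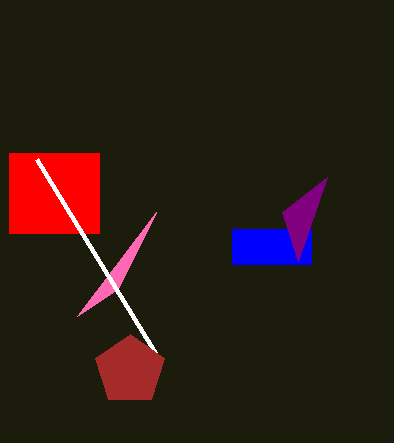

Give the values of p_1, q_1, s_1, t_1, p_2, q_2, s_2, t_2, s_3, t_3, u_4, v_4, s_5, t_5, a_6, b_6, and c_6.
p_1 = 232
q_1 = 229
s_1 = 311
t_1 = 264
p_2 = 9
q_2 = 153
s_2 = 99
t_2 = 233
s_3 = 118
t_3 = 289
u_4 = 327
v_4 = 177
s_5 = 37
t_5 = 159
a_6 = 130
b_6 = 370
c_6 = 36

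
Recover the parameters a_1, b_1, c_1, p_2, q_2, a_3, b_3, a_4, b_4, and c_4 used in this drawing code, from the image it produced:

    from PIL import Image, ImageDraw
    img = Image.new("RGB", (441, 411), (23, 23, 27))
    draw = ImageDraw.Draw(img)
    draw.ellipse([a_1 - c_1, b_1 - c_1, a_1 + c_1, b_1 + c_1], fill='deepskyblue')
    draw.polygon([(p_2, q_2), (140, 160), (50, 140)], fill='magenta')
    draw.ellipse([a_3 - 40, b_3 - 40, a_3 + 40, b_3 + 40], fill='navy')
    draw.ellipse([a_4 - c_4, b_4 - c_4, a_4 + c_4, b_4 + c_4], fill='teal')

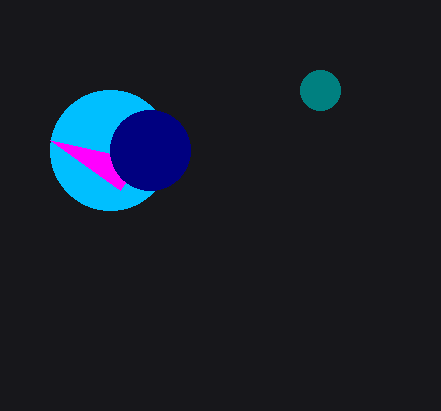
a_1 = 110; b_1 = 150; c_1 = 60; p_2 = 120; q_2 = 190; a_3 = 150; b_3 = 150; a_4 = 320; b_4 = 90; c_4 = 20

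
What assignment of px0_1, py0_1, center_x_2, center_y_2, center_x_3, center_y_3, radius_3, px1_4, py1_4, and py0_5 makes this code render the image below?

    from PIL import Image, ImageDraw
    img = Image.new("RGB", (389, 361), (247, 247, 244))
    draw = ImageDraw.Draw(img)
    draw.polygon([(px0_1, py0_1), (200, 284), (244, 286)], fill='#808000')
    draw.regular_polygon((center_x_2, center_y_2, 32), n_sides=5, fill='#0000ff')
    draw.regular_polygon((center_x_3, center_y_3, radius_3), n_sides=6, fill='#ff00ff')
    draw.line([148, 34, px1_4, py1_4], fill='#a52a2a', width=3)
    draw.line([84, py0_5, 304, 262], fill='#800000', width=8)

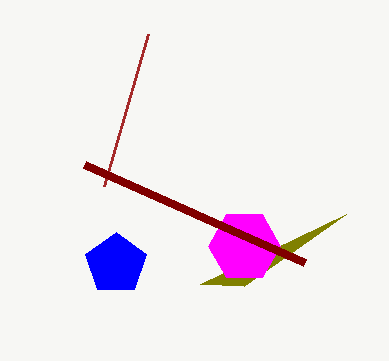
px0_1 = 346; py0_1 = 214; center_x_2 = 116; center_y_2 = 264; center_x_3 = 244; center_y_3 = 246; radius_3 = 36; px1_4 = 104; py1_4 = 186; py0_5 = 164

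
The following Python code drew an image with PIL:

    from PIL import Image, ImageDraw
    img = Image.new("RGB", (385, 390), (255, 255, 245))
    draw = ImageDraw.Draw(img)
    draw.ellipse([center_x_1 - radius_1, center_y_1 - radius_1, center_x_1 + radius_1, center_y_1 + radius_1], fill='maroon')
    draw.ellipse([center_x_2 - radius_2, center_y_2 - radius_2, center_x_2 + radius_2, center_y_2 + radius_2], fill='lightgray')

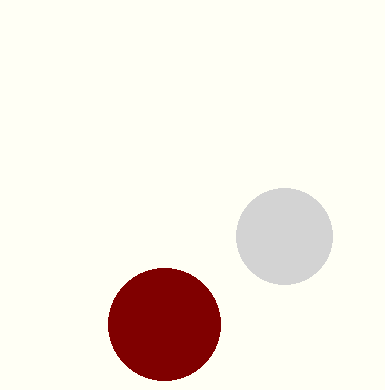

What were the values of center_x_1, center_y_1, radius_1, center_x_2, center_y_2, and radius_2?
center_x_1 = 164
center_y_1 = 324
radius_1 = 56
center_x_2 = 284
center_y_2 = 236
radius_2 = 48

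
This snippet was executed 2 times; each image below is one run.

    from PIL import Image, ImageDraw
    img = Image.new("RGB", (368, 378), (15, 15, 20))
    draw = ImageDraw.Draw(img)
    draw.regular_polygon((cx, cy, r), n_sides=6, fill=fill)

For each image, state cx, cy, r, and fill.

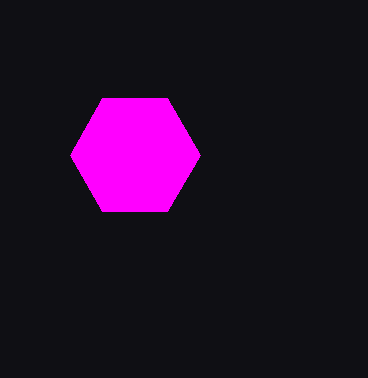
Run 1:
cx = 135
cy = 155
r = 65
fill = 'magenta'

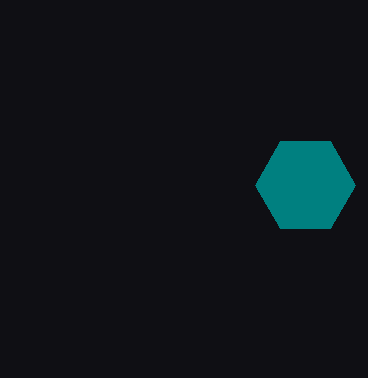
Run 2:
cx = 305, cy = 185, r = 50, fill = 'teal'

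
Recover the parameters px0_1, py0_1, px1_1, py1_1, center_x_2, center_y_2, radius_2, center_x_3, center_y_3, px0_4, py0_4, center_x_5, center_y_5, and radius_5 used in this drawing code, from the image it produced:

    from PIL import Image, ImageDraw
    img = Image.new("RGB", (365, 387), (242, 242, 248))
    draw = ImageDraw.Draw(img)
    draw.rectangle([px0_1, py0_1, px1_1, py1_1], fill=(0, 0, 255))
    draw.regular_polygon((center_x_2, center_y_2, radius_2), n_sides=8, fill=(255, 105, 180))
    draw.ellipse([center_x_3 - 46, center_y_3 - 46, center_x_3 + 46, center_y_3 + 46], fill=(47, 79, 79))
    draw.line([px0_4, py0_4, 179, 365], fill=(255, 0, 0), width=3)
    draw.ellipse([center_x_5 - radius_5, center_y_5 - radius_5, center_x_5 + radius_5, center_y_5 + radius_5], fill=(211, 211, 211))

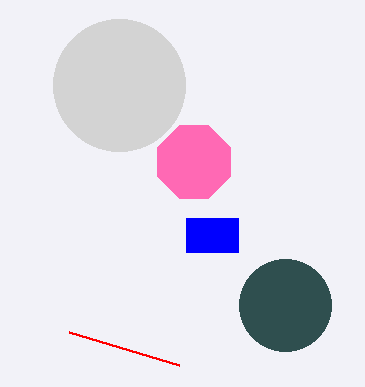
px0_1 = 186, py0_1 = 218, px1_1 = 238, py1_1 = 252, center_x_2 = 194, center_y_2 = 162, radius_2 = 39, center_x_3 = 285, center_y_3 = 305, px0_4 = 69, py0_4 = 332, center_x_5 = 119, center_y_5 = 85, radius_5 = 66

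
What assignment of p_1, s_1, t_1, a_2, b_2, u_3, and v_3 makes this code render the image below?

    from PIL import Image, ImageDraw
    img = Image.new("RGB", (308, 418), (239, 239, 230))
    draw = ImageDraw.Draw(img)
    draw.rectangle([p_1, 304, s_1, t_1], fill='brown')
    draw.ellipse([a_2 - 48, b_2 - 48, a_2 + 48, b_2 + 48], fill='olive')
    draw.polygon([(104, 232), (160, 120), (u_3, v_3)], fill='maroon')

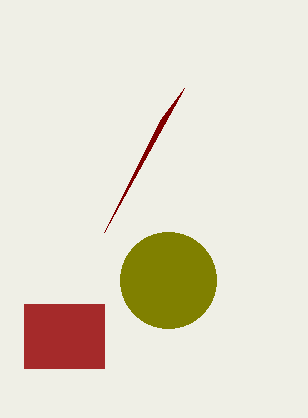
p_1 = 24
s_1 = 104
t_1 = 368
a_2 = 168
b_2 = 280
u_3 = 184
v_3 = 88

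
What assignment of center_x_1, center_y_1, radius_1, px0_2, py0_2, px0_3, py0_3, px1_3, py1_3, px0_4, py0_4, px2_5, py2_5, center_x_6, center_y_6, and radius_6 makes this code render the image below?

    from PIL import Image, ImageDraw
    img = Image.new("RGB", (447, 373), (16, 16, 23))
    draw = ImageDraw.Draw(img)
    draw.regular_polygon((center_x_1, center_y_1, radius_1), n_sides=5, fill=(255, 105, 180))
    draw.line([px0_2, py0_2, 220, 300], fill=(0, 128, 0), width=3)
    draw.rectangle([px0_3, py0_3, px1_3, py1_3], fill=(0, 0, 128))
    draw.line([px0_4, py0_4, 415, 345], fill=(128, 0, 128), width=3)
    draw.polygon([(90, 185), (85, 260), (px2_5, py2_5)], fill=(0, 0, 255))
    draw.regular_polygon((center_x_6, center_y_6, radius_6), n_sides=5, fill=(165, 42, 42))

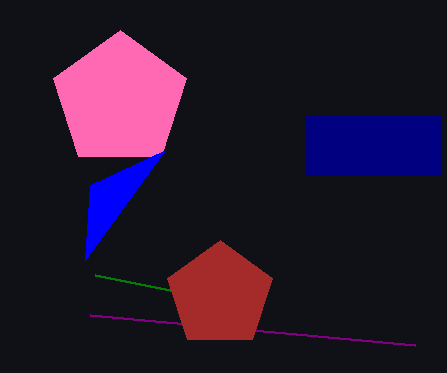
center_x_1 = 120; center_y_1 = 100; radius_1 = 70; px0_2 = 95; py0_2 = 275; px0_3 = 305; py0_3 = 115; px1_3 = 440; py1_3 = 175; px0_4 = 90; py0_4 = 315; px2_5 = 165; py2_5 = 150; center_x_6 = 220; center_y_6 = 295; radius_6 = 55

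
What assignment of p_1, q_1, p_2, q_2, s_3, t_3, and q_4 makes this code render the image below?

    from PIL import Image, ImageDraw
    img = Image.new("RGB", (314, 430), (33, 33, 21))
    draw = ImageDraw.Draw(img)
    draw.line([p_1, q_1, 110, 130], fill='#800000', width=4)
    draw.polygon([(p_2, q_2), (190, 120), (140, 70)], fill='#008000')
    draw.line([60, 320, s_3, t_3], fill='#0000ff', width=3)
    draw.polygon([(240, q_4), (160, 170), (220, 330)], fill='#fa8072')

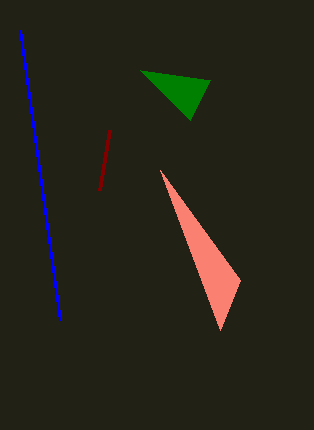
p_1 = 100
q_1 = 190
p_2 = 210
q_2 = 80
s_3 = 20
t_3 = 30
q_4 = 280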